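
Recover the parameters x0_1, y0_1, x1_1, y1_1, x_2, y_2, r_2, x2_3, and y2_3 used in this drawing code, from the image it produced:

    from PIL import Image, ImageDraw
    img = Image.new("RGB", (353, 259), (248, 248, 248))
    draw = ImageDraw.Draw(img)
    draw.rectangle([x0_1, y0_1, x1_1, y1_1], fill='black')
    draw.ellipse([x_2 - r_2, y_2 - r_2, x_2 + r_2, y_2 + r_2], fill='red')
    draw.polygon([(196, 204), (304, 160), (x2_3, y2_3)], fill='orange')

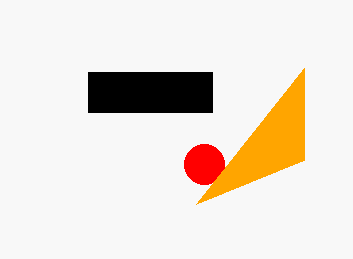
x0_1 = 88
y0_1 = 72
x1_1 = 212
y1_1 = 112
x_2 = 204
y_2 = 164
r_2 = 20
x2_3 = 304
y2_3 = 68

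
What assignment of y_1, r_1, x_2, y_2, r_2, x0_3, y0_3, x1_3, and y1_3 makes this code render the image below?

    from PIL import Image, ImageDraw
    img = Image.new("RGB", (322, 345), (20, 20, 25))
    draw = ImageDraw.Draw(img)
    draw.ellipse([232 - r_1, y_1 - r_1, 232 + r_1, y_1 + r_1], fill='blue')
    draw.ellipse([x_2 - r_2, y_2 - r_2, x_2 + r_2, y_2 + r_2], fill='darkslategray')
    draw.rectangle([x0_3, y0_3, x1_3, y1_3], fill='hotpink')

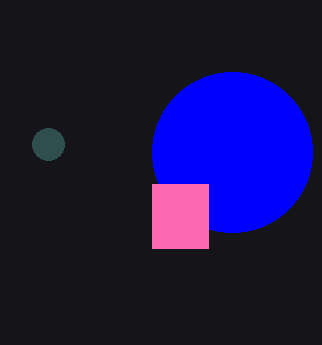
y_1 = 152
r_1 = 80
x_2 = 48
y_2 = 144
r_2 = 16
x0_3 = 152
y0_3 = 184
x1_3 = 208
y1_3 = 248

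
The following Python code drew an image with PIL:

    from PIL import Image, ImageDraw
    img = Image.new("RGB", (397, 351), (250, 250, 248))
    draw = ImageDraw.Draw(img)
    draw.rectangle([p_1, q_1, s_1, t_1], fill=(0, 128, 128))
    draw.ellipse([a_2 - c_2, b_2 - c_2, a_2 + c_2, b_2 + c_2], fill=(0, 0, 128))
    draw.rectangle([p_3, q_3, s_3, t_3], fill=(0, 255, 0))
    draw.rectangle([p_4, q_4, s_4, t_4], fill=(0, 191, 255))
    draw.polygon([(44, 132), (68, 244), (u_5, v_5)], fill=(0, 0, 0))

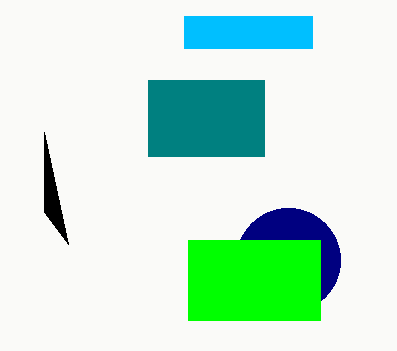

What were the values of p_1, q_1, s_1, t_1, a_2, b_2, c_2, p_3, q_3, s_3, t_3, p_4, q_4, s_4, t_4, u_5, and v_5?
p_1 = 148; q_1 = 80; s_1 = 264; t_1 = 156; a_2 = 288; b_2 = 260; c_2 = 52; p_3 = 188; q_3 = 240; s_3 = 320; t_3 = 320; p_4 = 184; q_4 = 16; s_4 = 312; t_4 = 48; u_5 = 44; v_5 = 212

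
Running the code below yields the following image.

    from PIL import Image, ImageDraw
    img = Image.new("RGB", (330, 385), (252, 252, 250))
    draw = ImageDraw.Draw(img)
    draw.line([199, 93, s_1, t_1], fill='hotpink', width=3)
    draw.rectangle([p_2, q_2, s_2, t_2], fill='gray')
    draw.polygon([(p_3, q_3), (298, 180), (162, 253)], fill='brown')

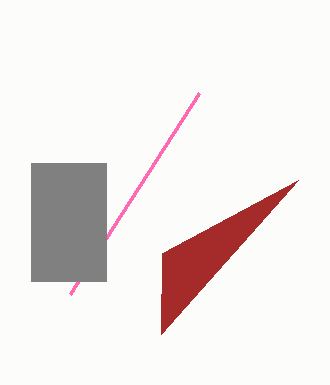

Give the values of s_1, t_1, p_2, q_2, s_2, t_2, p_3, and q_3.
s_1 = 70; t_1 = 294; p_2 = 31; q_2 = 163; s_2 = 106; t_2 = 281; p_3 = 161; q_3 = 334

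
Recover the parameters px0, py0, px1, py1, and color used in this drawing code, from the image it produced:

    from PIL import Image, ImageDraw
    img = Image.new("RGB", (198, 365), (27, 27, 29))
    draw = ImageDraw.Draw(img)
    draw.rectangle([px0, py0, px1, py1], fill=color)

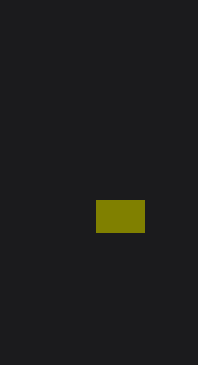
px0 = 96, py0 = 200, px1 = 144, py1 = 232, color = 'olive'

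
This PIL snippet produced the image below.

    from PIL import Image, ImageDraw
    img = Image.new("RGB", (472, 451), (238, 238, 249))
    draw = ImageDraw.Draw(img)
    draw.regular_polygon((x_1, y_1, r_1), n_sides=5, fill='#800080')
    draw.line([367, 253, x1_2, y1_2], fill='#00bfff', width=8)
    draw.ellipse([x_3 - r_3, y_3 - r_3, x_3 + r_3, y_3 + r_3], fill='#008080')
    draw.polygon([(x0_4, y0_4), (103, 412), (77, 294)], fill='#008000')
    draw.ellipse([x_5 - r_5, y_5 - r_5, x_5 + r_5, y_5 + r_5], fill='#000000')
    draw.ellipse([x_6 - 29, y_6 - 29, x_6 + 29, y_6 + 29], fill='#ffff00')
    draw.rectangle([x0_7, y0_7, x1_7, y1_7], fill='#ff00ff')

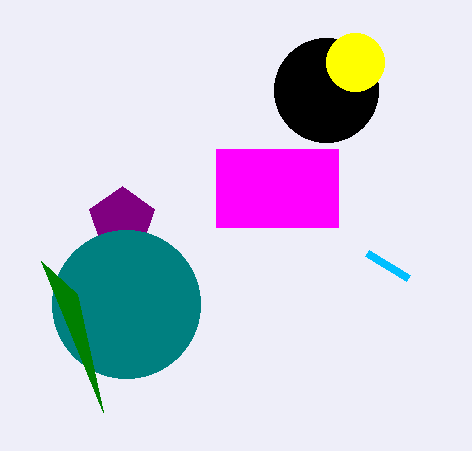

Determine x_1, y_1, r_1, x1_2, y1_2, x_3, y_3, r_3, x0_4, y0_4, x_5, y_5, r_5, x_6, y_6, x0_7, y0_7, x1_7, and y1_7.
x_1 = 122; y_1 = 220; r_1 = 34; x1_2 = 408; y1_2 = 278; x_3 = 126; y_3 = 304; r_3 = 74; x0_4 = 41; y0_4 = 261; x_5 = 326; y_5 = 90; r_5 = 52; x_6 = 355; y_6 = 62; x0_7 = 216; y0_7 = 149; x1_7 = 338; y1_7 = 227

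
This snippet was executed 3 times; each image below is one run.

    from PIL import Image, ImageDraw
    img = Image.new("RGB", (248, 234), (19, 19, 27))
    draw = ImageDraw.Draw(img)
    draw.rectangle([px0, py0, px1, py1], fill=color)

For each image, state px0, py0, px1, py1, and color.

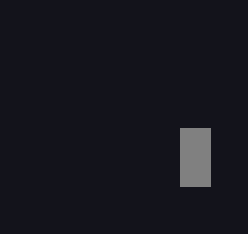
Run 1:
px0 = 180
py0 = 128
px1 = 210
py1 = 186
color = 'gray'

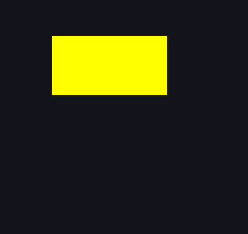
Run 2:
px0 = 52; py0 = 36; px1 = 166; py1 = 94; color = 'yellow'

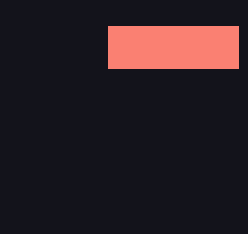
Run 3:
px0 = 108; py0 = 26; px1 = 238; py1 = 68; color = 'salmon'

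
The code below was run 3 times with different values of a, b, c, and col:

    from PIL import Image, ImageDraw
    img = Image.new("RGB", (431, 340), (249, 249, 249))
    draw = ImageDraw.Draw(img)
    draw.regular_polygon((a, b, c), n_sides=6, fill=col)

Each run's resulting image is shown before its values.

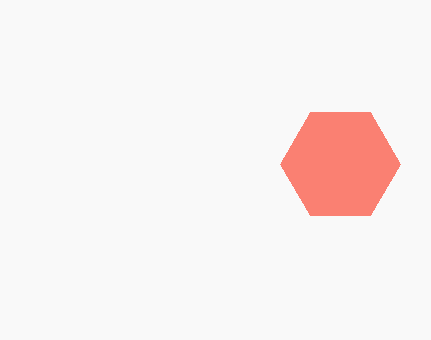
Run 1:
a = 340; b = 164; c = 60; col = 'salmon'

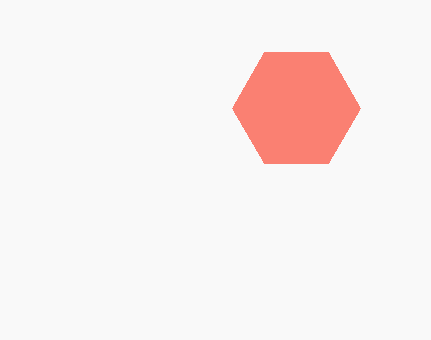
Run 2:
a = 296, b = 108, c = 64, col = 'salmon'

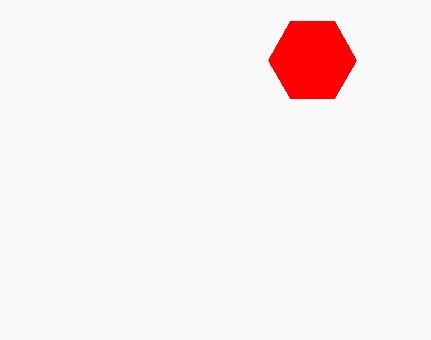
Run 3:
a = 312, b = 60, c = 44, col = 'red'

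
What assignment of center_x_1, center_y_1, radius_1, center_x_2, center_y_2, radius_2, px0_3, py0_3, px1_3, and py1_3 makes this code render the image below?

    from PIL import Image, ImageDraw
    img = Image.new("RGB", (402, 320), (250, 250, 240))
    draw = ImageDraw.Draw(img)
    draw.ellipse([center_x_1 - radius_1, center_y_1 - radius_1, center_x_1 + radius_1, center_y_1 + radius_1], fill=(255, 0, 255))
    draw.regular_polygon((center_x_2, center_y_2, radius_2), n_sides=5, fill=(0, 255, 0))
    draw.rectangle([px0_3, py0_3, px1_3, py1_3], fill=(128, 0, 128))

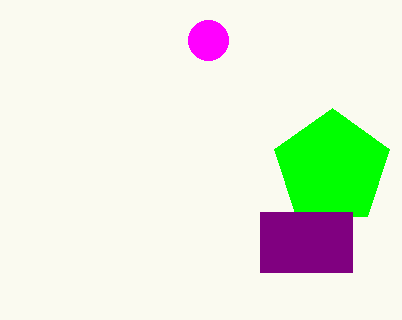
center_x_1 = 208; center_y_1 = 40; radius_1 = 20; center_x_2 = 332; center_y_2 = 168; radius_2 = 60; px0_3 = 260; py0_3 = 212; px1_3 = 352; py1_3 = 272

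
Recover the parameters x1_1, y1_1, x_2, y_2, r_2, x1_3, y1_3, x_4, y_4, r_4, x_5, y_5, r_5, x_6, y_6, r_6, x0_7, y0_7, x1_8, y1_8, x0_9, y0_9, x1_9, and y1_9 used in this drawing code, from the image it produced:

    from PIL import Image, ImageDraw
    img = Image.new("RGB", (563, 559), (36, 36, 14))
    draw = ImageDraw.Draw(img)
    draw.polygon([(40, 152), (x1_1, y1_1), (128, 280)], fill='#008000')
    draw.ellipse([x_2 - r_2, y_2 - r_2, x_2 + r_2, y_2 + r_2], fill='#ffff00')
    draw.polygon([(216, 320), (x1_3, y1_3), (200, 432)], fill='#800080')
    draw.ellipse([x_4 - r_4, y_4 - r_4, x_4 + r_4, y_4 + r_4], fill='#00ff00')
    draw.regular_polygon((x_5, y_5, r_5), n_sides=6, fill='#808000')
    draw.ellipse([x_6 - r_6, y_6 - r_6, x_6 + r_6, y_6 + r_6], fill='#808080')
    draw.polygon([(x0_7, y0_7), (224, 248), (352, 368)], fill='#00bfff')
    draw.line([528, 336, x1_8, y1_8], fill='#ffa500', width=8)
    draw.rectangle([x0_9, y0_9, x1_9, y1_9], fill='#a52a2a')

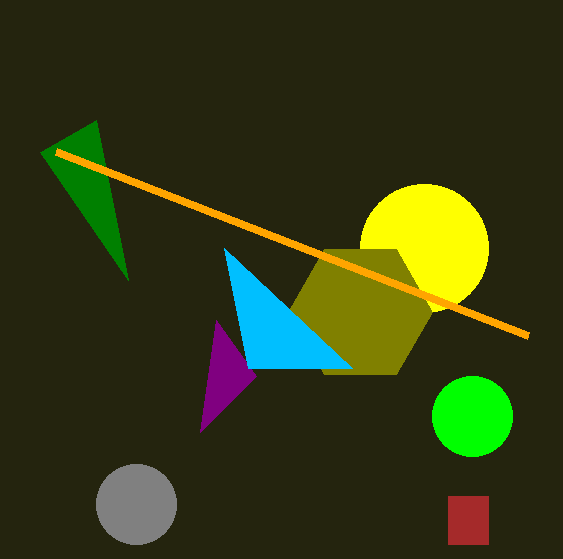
x1_1 = 96; y1_1 = 120; x_2 = 424; y_2 = 248; r_2 = 64; x1_3 = 256; y1_3 = 376; x_4 = 472; y_4 = 416; r_4 = 40; x_5 = 360; y_5 = 312; r_5 = 72; x_6 = 136; y_6 = 504; r_6 = 40; x0_7 = 248; y0_7 = 368; x1_8 = 56; y1_8 = 152; x0_9 = 448; y0_9 = 496; x1_9 = 488; y1_9 = 544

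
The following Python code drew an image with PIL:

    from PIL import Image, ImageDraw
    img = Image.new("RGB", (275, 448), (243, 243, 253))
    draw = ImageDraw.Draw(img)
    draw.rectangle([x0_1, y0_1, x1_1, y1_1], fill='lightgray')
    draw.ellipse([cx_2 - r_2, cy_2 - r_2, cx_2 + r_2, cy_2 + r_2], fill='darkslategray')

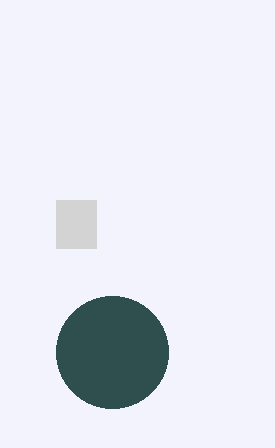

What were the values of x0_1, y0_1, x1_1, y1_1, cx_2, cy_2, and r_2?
x0_1 = 56
y0_1 = 200
x1_1 = 96
y1_1 = 248
cx_2 = 112
cy_2 = 352
r_2 = 56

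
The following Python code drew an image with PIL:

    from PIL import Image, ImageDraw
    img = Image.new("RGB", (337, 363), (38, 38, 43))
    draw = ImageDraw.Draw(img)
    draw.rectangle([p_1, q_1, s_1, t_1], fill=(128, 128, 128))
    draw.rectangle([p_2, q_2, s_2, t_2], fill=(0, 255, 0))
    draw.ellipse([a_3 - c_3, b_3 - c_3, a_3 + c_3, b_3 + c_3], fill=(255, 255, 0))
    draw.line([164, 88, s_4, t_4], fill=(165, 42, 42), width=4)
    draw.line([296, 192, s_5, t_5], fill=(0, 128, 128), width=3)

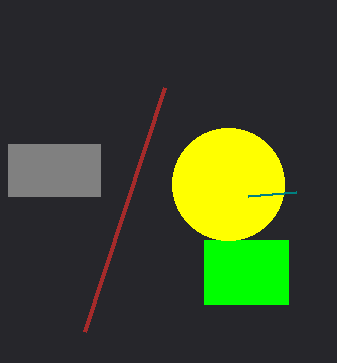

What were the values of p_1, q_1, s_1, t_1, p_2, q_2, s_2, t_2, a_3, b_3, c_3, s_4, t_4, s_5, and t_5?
p_1 = 8
q_1 = 144
s_1 = 100
t_1 = 196
p_2 = 204
q_2 = 240
s_2 = 288
t_2 = 304
a_3 = 228
b_3 = 184
c_3 = 56
s_4 = 84
t_4 = 332
s_5 = 248
t_5 = 196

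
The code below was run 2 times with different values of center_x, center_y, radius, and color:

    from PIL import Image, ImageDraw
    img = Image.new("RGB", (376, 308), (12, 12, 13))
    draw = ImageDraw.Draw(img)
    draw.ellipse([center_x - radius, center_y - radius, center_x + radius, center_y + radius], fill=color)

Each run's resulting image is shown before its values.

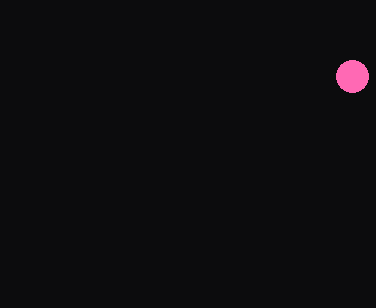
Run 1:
center_x = 352, center_y = 76, radius = 16, color = 'hotpink'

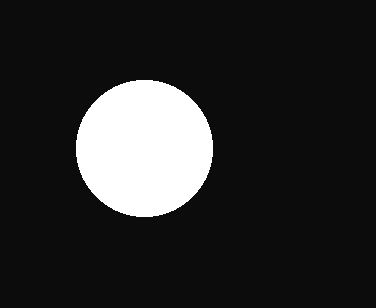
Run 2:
center_x = 144; center_y = 148; radius = 68; color = 'white'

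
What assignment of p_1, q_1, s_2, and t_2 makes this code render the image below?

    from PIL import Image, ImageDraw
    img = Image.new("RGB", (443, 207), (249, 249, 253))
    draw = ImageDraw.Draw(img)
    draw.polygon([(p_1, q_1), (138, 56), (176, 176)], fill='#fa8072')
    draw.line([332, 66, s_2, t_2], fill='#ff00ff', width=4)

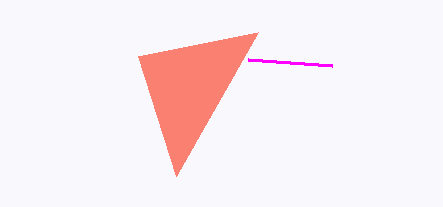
p_1 = 258, q_1 = 32, s_2 = 248, t_2 = 60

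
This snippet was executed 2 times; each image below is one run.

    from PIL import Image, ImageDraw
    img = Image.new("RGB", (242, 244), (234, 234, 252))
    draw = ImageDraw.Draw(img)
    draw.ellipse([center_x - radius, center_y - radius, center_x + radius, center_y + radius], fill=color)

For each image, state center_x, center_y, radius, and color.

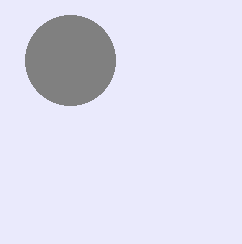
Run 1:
center_x = 70, center_y = 60, radius = 45, color = 'gray'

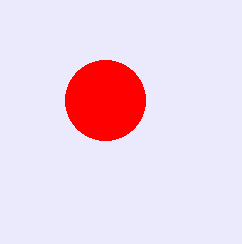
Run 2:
center_x = 105
center_y = 100
radius = 40
color = 'red'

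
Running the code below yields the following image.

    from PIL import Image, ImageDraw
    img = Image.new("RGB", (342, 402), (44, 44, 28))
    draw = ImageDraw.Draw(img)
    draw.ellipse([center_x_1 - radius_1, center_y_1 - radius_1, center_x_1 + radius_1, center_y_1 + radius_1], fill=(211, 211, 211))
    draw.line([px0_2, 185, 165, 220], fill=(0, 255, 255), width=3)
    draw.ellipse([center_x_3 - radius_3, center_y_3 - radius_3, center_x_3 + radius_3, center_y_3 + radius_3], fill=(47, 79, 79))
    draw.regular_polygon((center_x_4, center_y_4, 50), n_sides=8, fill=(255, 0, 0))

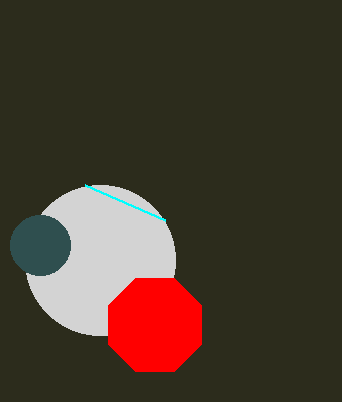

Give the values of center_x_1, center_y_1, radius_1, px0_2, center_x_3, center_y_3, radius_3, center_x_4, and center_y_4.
center_x_1 = 100, center_y_1 = 260, radius_1 = 75, px0_2 = 85, center_x_3 = 40, center_y_3 = 245, radius_3 = 30, center_x_4 = 155, center_y_4 = 325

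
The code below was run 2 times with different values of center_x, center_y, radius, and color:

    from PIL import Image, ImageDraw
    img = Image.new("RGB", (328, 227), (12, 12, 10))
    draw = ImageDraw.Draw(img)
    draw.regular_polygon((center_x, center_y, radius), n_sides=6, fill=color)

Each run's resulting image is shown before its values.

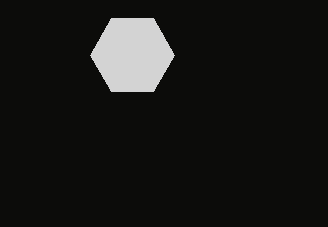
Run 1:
center_x = 132; center_y = 55; radius = 42; color = 'lightgray'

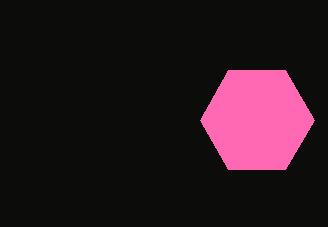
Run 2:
center_x = 257
center_y = 120
radius = 57
color = 'hotpink'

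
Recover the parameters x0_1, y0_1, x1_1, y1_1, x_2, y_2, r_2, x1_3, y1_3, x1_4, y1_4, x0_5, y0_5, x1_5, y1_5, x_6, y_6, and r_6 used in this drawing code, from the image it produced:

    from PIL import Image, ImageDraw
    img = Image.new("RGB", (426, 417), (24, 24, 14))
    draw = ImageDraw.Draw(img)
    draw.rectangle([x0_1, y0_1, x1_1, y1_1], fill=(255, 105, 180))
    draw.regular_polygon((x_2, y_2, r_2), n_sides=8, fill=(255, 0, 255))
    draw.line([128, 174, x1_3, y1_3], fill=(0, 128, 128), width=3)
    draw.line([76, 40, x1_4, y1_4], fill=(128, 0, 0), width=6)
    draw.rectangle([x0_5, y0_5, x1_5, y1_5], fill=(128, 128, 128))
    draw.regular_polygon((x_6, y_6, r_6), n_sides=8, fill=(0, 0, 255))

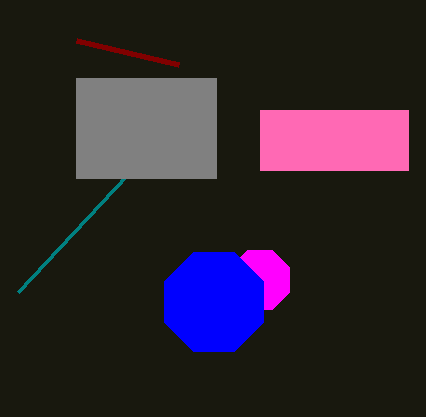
x0_1 = 260
y0_1 = 110
x1_1 = 408
y1_1 = 170
x_2 = 260
y_2 = 280
r_2 = 32
x1_3 = 18
y1_3 = 292
x1_4 = 178
y1_4 = 64
x0_5 = 76
y0_5 = 78
x1_5 = 216
y1_5 = 178
x_6 = 214
y_6 = 302
r_6 = 54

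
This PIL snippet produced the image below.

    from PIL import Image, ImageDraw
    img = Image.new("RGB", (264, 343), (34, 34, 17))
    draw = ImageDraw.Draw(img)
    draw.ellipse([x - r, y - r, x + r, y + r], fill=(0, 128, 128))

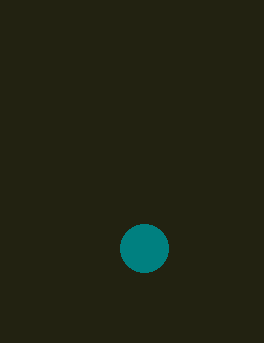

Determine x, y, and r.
x = 144
y = 248
r = 24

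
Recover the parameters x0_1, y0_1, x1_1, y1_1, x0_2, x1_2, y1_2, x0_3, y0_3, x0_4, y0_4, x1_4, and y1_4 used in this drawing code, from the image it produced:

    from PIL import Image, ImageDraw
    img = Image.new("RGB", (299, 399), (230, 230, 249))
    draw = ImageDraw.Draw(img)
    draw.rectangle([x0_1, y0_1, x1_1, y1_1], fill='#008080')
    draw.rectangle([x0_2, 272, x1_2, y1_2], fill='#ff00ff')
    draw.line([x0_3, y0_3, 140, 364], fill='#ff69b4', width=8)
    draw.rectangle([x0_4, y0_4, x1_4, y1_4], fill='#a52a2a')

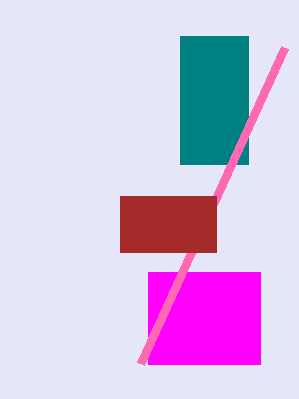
x0_1 = 180, y0_1 = 36, x1_1 = 248, y1_1 = 164, x0_2 = 148, x1_2 = 260, y1_2 = 364, x0_3 = 284, y0_3 = 48, x0_4 = 120, y0_4 = 196, x1_4 = 216, y1_4 = 252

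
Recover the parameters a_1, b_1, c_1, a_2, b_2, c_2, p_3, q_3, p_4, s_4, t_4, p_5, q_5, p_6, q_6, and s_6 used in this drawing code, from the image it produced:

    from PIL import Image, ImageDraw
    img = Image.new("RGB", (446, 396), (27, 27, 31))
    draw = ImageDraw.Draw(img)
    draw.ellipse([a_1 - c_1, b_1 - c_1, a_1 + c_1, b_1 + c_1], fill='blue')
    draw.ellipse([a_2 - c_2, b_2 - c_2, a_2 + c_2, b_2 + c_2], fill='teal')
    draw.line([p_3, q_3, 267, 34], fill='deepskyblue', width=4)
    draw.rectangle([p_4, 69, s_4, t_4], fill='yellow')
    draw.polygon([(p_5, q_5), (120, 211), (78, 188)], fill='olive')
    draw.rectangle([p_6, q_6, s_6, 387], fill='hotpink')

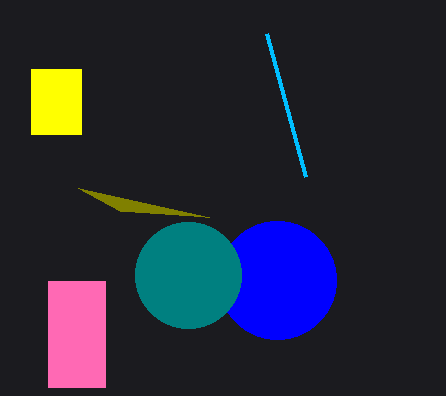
a_1 = 277, b_1 = 280, c_1 = 59, a_2 = 188, b_2 = 275, c_2 = 53, p_3 = 306, q_3 = 177, p_4 = 31, s_4 = 81, t_4 = 134, p_5 = 209, q_5 = 217, p_6 = 48, q_6 = 281, s_6 = 105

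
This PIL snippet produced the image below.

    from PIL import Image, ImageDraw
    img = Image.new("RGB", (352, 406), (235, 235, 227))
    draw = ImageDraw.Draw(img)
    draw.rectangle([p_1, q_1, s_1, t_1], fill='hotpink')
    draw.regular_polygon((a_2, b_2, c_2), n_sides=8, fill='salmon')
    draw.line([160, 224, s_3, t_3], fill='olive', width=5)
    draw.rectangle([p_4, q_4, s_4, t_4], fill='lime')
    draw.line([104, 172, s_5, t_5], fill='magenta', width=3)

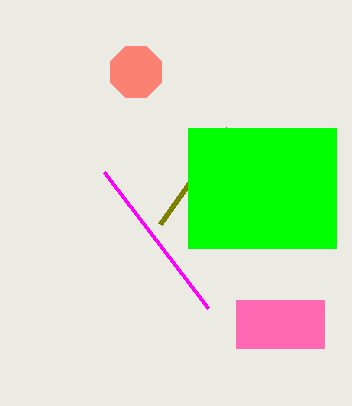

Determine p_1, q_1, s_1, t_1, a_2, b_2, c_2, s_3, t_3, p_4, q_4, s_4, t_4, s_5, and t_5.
p_1 = 236, q_1 = 300, s_1 = 324, t_1 = 348, a_2 = 136, b_2 = 72, c_2 = 28, s_3 = 228, t_3 = 128, p_4 = 188, q_4 = 128, s_4 = 336, t_4 = 248, s_5 = 208, t_5 = 308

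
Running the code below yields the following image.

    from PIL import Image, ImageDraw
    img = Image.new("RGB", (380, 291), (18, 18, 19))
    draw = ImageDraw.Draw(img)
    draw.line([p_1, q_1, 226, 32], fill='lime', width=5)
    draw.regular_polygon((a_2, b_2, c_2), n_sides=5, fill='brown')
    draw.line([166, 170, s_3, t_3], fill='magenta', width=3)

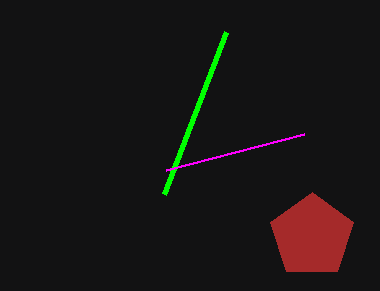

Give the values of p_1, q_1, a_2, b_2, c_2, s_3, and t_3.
p_1 = 164, q_1 = 194, a_2 = 312, b_2 = 236, c_2 = 44, s_3 = 304, t_3 = 134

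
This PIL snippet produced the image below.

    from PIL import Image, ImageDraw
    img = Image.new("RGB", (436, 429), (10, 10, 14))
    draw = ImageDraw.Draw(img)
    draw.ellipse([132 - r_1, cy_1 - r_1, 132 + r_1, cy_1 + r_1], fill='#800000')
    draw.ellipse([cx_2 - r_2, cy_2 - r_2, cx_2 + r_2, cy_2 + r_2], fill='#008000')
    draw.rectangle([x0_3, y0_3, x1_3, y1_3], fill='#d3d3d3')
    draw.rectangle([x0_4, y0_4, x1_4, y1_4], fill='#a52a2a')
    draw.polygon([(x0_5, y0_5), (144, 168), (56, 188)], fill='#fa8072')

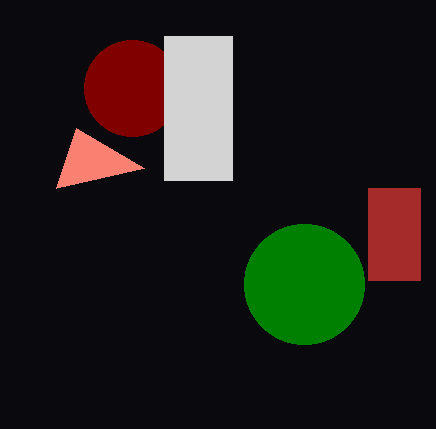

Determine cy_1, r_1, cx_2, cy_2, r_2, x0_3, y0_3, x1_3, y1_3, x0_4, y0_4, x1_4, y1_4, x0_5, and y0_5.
cy_1 = 88; r_1 = 48; cx_2 = 304; cy_2 = 284; r_2 = 60; x0_3 = 164; y0_3 = 36; x1_3 = 232; y1_3 = 180; x0_4 = 368; y0_4 = 188; x1_4 = 420; y1_4 = 280; x0_5 = 76; y0_5 = 128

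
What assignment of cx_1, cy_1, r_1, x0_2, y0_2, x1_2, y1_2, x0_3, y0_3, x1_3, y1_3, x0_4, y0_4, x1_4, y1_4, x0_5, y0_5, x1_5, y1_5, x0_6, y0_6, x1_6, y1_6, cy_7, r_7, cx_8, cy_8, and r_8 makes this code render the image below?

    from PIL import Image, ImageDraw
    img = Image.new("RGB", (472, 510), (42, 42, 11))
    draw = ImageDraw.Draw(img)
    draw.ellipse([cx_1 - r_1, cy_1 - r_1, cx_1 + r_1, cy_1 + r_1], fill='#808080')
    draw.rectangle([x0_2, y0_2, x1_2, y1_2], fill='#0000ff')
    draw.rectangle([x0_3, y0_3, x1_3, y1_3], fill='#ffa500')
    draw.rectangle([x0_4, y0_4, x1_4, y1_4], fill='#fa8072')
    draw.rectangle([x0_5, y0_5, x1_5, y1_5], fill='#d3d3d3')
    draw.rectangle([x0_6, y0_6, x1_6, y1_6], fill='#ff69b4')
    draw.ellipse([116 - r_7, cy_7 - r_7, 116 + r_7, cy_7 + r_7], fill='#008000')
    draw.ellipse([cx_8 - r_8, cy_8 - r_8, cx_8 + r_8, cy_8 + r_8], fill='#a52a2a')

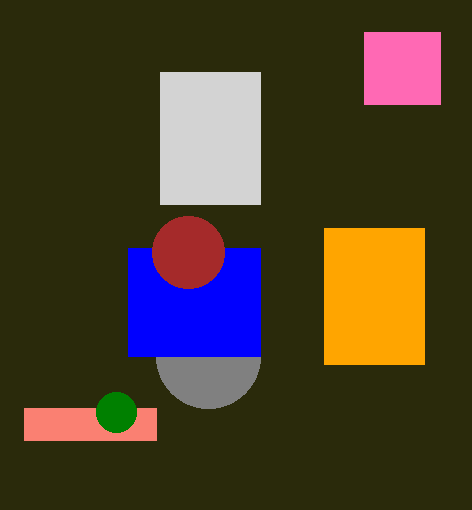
cx_1 = 208
cy_1 = 356
r_1 = 52
x0_2 = 128
y0_2 = 248
x1_2 = 260
y1_2 = 356
x0_3 = 324
y0_3 = 228
x1_3 = 424
y1_3 = 364
x0_4 = 24
y0_4 = 408
x1_4 = 156
y1_4 = 440
x0_5 = 160
y0_5 = 72
x1_5 = 260
y1_5 = 204
x0_6 = 364
y0_6 = 32
x1_6 = 440
y1_6 = 104
cy_7 = 412
r_7 = 20
cx_8 = 188
cy_8 = 252
r_8 = 36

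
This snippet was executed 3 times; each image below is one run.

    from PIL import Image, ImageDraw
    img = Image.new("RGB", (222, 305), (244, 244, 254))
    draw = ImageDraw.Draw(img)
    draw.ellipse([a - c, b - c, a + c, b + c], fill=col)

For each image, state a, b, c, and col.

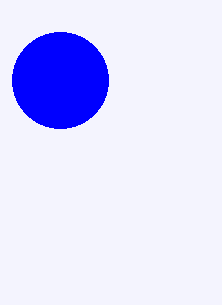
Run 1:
a = 60
b = 80
c = 48
col = 'blue'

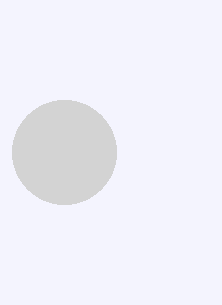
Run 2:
a = 64; b = 152; c = 52; col = 'lightgray'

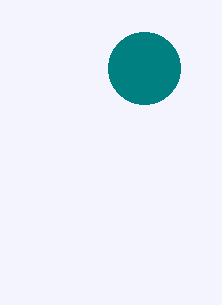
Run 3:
a = 144
b = 68
c = 36
col = 'teal'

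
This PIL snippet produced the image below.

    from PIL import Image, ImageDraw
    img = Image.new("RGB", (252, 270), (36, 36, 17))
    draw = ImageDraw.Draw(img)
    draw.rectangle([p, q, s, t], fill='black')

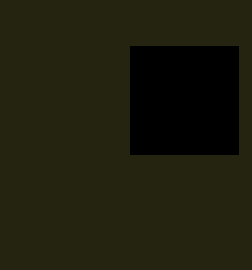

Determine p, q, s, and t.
p = 130
q = 46
s = 238
t = 154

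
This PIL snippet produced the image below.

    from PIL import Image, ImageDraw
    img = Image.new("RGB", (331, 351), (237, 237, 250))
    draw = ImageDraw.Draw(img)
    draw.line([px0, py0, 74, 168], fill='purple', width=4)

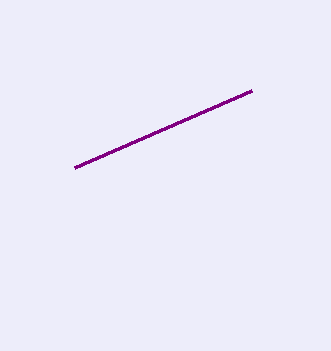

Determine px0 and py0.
px0 = 251, py0 = 91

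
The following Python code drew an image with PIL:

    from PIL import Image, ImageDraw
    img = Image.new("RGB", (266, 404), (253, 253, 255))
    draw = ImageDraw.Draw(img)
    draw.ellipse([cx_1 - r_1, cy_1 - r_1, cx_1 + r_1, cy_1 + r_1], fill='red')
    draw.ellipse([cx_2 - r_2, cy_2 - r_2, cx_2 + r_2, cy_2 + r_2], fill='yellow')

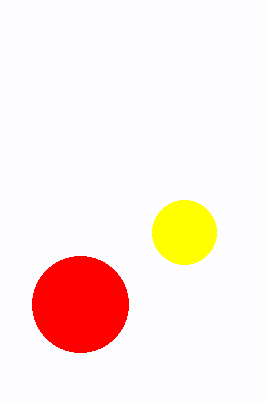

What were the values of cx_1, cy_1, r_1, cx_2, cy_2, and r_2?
cx_1 = 80; cy_1 = 304; r_1 = 48; cx_2 = 184; cy_2 = 232; r_2 = 32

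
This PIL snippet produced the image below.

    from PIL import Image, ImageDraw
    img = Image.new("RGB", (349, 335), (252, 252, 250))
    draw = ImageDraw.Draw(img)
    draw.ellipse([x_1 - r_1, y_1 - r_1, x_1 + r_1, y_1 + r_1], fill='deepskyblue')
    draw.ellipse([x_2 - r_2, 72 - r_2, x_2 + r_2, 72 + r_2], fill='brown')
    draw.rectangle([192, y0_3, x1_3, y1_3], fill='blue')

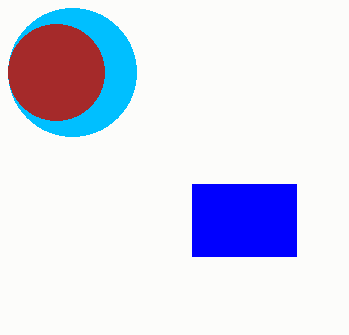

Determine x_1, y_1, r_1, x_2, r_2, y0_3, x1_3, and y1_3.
x_1 = 72, y_1 = 72, r_1 = 64, x_2 = 56, r_2 = 48, y0_3 = 184, x1_3 = 296, y1_3 = 256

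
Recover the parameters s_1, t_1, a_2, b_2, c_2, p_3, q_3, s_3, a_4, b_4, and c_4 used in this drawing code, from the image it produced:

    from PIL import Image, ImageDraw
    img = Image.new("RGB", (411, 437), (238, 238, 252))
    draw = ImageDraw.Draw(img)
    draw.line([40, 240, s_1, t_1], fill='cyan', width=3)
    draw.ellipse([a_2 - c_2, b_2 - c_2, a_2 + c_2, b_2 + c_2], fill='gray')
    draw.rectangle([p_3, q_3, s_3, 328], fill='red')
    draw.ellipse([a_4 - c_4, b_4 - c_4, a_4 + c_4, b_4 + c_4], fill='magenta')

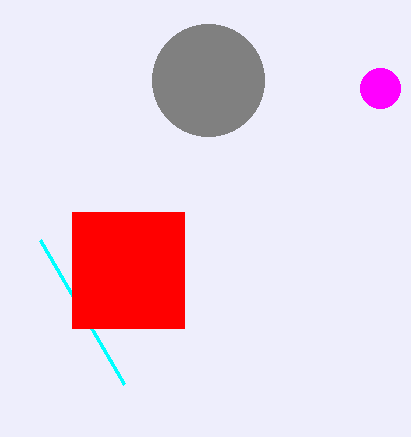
s_1 = 124, t_1 = 384, a_2 = 208, b_2 = 80, c_2 = 56, p_3 = 72, q_3 = 212, s_3 = 184, a_4 = 380, b_4 = 88, c_4 = 20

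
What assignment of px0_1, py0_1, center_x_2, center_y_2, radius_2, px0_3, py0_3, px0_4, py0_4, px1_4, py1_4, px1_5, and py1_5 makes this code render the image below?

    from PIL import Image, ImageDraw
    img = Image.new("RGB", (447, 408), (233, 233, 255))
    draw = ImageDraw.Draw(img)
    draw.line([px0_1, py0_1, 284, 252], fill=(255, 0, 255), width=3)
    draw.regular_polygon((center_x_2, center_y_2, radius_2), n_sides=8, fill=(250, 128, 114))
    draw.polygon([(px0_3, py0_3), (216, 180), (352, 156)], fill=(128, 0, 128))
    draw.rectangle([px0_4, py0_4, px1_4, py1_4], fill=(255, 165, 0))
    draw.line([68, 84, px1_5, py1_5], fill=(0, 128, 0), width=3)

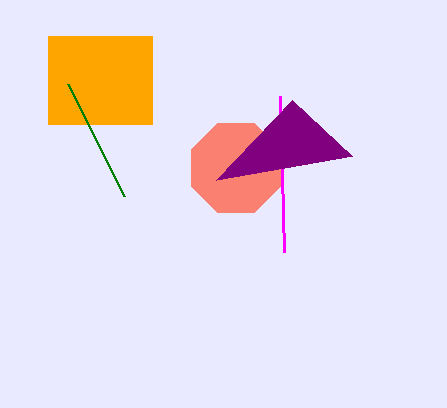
px0_1 = 280, py0_1 = 96, center_x_2 = 236, center_y_2 = 168, radius_2 = 48, px0_3 = 292, py0_3 = 100, px0_4 = 48, py0_4 = 36, px1_4 = 152, py1_4 = 124, px1_5 = 124, py1_5 = 196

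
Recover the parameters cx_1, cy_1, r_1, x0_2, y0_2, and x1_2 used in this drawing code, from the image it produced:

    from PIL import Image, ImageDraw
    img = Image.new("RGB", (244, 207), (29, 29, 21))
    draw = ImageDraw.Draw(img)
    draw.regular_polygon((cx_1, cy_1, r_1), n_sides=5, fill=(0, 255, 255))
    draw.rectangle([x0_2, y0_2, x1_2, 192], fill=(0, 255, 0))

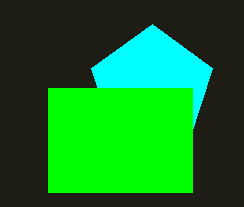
cx_1 = 152; cy_1 = 88; r_1 = 64; x0_2 = 48; y0_2 = 88; x1_2 = 192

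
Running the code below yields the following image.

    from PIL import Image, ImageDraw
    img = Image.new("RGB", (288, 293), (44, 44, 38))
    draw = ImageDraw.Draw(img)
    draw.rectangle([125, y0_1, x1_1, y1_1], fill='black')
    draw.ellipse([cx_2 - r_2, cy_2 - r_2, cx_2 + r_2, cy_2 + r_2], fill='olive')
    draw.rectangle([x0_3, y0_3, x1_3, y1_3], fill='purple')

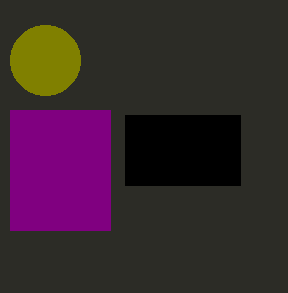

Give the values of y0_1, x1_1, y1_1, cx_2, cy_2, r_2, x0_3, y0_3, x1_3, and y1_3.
y0_1 = 115, x1_1 = 240, y1_1 = 185, cx_2 = 45, cy_2 = 60, r_2 = 35, x0_3 = 10, y0_3 = 110, x1_3 = 110, y1_3 = 230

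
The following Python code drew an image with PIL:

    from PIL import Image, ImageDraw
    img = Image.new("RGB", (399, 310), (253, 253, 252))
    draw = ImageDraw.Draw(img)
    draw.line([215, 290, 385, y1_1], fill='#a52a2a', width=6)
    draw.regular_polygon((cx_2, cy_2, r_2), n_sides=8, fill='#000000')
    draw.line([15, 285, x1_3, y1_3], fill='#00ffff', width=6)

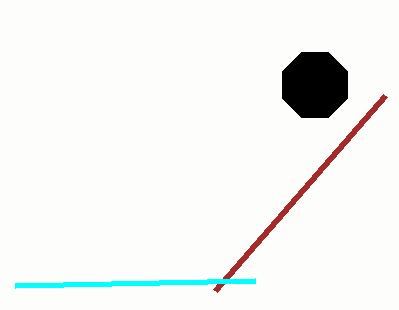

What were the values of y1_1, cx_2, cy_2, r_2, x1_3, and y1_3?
y1_1 = 95
cx_2 = 315
cy_2 = 85
r_2 = 35
x1_3 = 255
y1_3 = 280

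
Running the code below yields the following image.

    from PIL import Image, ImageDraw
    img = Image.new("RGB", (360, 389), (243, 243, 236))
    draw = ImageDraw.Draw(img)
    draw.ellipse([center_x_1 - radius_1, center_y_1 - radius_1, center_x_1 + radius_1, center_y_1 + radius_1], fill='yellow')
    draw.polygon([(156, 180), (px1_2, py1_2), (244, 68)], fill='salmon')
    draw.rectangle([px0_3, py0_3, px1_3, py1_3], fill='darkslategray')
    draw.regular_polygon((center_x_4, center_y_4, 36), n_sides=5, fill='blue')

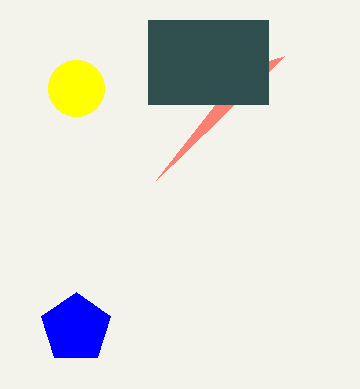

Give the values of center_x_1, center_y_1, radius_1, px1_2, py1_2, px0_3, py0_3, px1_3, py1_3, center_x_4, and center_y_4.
center_x_1 = 76; center_y_1 = 88; radius_1 = 28; px1_2 = 284; py1_2 = 56; px0_3 = 148; py0_3 = 20; px1_3 = 268; py1_3 = 104; center_x_4 = 76; center_y_4 = 328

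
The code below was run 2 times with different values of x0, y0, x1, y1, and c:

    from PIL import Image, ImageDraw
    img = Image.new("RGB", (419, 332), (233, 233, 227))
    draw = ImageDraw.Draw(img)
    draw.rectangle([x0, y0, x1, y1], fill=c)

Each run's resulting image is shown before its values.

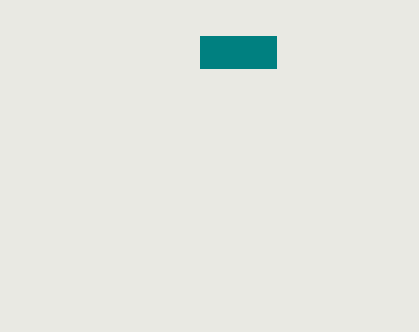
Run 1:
x0 = 200
y0 = 36
x1 = 276
y1 = 68
c = 'teal'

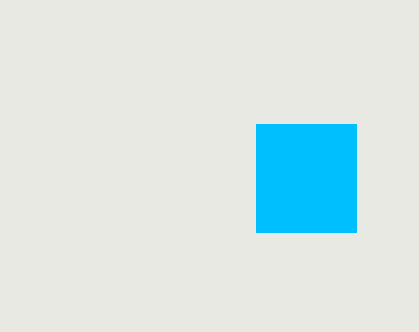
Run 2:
x0 = 256, y0 = 124, x1 = 356, y1 = 232, c = 'deepskyblue'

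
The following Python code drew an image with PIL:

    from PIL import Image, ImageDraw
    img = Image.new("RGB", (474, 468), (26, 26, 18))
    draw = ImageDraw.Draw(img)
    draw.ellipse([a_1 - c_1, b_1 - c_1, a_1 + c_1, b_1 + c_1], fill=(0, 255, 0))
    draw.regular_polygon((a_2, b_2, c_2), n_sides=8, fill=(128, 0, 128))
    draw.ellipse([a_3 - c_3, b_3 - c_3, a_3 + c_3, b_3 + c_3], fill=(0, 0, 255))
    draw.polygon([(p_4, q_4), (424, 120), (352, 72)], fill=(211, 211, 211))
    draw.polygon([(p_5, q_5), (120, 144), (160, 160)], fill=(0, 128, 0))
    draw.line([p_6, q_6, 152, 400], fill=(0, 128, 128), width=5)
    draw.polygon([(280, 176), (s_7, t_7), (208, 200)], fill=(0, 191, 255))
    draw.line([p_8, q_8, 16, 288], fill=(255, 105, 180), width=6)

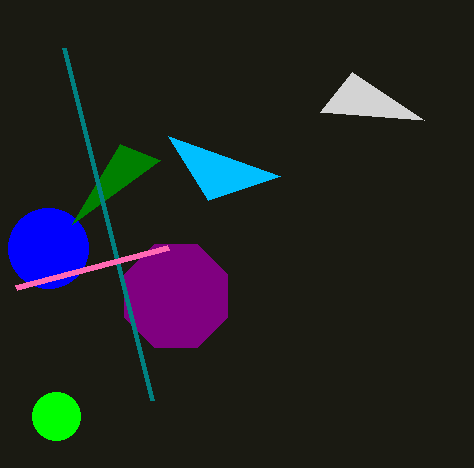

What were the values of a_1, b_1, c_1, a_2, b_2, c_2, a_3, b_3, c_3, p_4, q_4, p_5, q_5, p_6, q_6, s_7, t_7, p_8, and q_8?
a_1 = 56
b_1 = 416
c_1 = 24
a_2 = 176
b_2 = 296
c_2 = 56
a_3 = 48
b_3 = 248
c_3 = 40
p_4 = 320
q_4 = 112
p_5 = 72
q_5 = 224
p_6 = 64
q_6 = 48
s_7 = 168
t_7 = 136
p_8 = 168
q_8 = 248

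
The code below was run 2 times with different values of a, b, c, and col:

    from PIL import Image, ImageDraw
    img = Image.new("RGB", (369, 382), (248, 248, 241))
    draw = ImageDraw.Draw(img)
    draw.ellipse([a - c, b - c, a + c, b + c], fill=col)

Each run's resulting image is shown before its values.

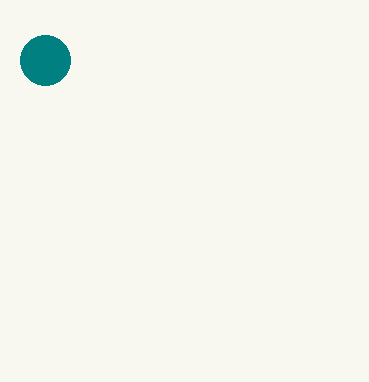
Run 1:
a = 45, b = 60, c = 25, col = 'teal'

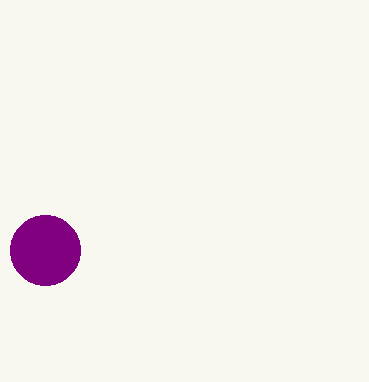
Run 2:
a = 45, b = 250, c = 35, col = 'purple'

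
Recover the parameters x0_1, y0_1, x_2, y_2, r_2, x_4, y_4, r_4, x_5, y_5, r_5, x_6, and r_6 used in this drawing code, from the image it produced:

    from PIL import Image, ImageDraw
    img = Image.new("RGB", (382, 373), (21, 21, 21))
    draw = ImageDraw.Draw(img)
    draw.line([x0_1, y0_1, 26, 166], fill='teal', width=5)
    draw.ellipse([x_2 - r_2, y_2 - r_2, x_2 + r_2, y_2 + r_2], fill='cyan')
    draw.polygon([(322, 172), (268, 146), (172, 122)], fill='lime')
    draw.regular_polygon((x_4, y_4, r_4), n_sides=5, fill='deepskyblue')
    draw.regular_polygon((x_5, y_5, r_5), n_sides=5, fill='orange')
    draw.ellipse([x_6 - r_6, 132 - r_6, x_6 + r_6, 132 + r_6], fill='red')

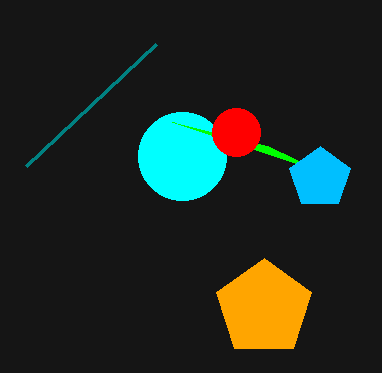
x0_1 = 156, y0_1 = 44, x_2 = 182, y_2 = 156, r_2 = 44, x_4 = 320, y_4 = 178, r_4 = 32, x_5 = 264, y_5 = 308, r_5 = 50, x_6 = 236, r_6 = 24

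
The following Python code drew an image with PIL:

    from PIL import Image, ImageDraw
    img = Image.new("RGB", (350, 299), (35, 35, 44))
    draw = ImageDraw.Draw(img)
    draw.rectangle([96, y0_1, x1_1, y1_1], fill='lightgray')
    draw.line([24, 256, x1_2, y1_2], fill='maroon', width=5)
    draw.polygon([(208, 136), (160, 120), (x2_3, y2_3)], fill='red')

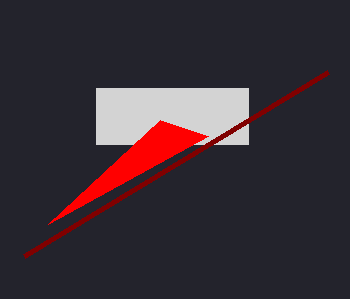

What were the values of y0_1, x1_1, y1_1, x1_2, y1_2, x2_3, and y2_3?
y0_1 = 88, x1_1 = 248, y1_1 = 144, x1_2 = 328, y1_2 = 72, x2_3 = 48, y2_3 = 224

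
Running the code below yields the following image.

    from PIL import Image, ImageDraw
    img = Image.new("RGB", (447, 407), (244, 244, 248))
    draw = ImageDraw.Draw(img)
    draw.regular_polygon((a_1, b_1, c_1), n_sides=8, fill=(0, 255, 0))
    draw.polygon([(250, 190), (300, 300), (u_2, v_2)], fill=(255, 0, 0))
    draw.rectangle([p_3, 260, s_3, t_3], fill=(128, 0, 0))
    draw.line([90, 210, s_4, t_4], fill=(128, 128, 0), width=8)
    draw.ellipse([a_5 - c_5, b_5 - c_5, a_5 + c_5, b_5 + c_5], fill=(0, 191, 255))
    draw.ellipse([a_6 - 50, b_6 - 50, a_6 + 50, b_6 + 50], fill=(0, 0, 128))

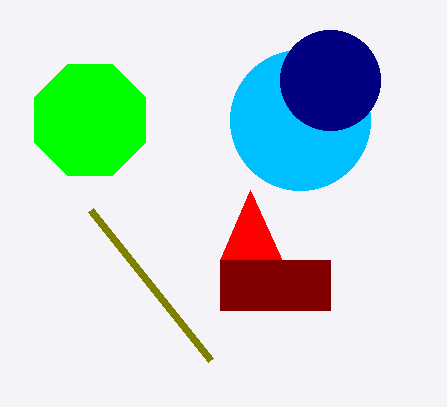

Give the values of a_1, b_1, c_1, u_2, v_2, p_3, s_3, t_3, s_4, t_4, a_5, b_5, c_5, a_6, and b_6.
a_1 = 90
b_1 = 120
c_1 = 60
u_2 = 220
v_2 = 260
p_3 = 220
s_3 = 330
t_3 = 310
s_4 = 210
t_4 = 360
a_5 = 300
b_5 = 120
c_5 = 70
a_6 = 330
b_6 = 80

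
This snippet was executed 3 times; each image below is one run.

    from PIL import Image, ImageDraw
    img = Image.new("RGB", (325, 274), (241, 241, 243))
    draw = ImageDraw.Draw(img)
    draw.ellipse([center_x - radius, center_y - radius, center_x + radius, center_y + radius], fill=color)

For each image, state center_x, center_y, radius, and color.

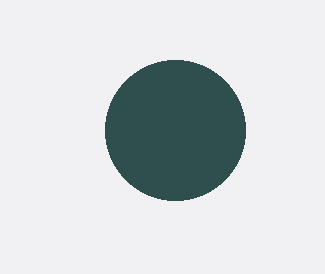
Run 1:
center_x = 175, center_y = 130, radius = 70, color = 'darkslategray'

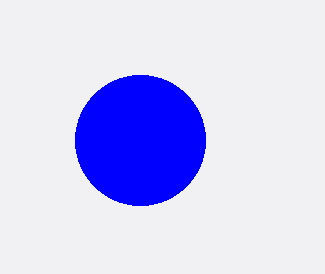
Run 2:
center_x = 140, center_y = 140, radius = 65, color = 'blue'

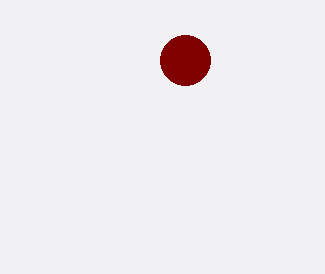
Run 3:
center_x = 185, center_y = 60, radius = 25, color = 'maroon'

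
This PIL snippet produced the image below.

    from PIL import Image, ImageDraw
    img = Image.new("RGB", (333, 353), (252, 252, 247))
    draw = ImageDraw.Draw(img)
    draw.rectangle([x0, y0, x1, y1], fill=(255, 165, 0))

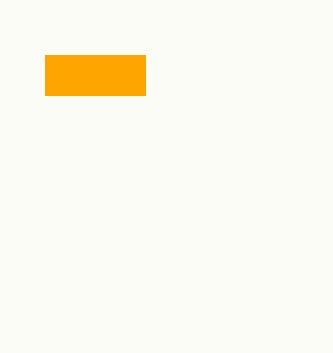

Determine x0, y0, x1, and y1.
x0 = 45, y0 = 55, x1 = 145, y1 = 95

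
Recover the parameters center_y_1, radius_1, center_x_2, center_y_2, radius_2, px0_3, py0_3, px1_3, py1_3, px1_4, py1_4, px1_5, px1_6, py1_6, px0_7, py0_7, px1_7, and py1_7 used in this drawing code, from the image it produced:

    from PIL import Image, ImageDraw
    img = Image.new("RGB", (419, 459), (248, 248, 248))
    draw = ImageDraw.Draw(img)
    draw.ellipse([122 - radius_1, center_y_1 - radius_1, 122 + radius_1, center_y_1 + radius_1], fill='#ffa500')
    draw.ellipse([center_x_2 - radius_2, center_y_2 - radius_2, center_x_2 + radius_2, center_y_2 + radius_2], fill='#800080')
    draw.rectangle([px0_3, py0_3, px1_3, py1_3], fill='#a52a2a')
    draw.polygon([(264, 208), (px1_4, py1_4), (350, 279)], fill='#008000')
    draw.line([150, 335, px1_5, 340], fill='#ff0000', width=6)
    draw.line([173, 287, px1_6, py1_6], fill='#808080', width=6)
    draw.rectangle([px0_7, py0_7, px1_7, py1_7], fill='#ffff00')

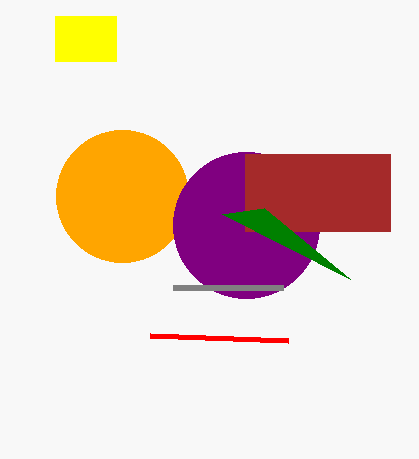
center_y_1 = 196, radius_1 = 66, center_x_2 = 246, center_y_2 = 225, radius_2 = 73, px0_3 = 245, py0_3 = 154, px1_3 = 390, py1_3 = 231, px1_4 = 222, py1_4 = 214, px1_5 = 288, px1_6 = 283, py1_6 = 287, px0_7 = 55, py0_7 = 16, px1_7 = 116, py1_7 = 61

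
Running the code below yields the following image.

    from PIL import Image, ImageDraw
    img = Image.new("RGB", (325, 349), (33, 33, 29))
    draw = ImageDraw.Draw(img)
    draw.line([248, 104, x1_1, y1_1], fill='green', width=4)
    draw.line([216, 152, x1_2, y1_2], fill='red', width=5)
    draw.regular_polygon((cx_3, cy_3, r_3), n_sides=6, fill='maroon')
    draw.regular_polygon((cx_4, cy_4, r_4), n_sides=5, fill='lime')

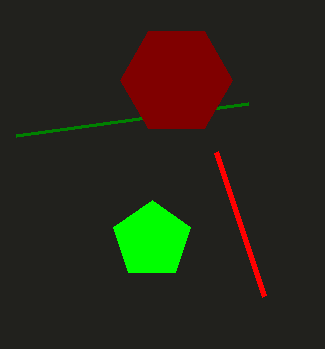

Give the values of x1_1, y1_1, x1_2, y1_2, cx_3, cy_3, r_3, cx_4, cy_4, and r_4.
x1_1 = 16
y1_1 = 136
x1_2 = 264
y1_2 = 296
cx_3 = 176
cy_3 = 80
r_3 = 56
cx_4 = 152
cy_4 = 240
r_4 = 40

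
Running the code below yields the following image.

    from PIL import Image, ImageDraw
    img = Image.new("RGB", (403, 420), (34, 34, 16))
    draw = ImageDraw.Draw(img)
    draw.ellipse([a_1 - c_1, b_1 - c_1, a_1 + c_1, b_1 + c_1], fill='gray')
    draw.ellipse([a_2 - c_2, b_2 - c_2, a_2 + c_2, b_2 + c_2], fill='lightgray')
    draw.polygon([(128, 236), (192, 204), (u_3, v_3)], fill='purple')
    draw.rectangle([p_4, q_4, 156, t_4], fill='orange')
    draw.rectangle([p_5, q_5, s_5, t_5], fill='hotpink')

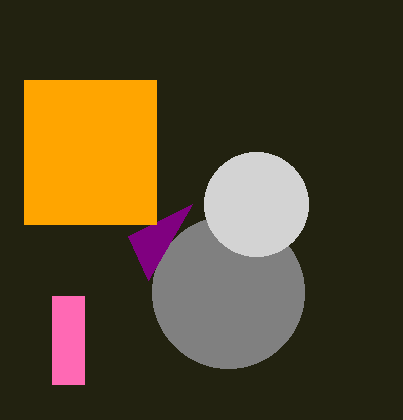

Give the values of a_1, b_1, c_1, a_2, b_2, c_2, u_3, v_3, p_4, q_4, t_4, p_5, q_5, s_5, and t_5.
a_1 = 228
b_1 = 292
c_1 = 76
a_2 = 256
b_2 = 204
c_2 = 52
u_3 = 148
v_3 = 280
p_4 = 24
q_4 = 80
t_4 = 224
p_5 = 52
q_5 = 296
s_5 = 84
t_5 = 384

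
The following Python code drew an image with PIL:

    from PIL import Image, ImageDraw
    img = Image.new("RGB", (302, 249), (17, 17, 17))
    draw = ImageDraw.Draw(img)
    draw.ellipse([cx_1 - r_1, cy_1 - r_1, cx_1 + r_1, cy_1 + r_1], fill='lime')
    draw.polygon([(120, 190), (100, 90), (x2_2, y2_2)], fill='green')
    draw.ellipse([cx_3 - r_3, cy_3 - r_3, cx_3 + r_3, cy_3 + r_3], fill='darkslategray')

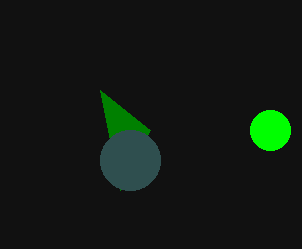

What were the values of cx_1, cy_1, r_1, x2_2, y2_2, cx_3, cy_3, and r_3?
cx_1 = 270, cy_1 = 130, r_1 = 20, x2_2 = 150, y2_2 = 130, cx_3 = 130, cy_3 = 160, r_3 = 30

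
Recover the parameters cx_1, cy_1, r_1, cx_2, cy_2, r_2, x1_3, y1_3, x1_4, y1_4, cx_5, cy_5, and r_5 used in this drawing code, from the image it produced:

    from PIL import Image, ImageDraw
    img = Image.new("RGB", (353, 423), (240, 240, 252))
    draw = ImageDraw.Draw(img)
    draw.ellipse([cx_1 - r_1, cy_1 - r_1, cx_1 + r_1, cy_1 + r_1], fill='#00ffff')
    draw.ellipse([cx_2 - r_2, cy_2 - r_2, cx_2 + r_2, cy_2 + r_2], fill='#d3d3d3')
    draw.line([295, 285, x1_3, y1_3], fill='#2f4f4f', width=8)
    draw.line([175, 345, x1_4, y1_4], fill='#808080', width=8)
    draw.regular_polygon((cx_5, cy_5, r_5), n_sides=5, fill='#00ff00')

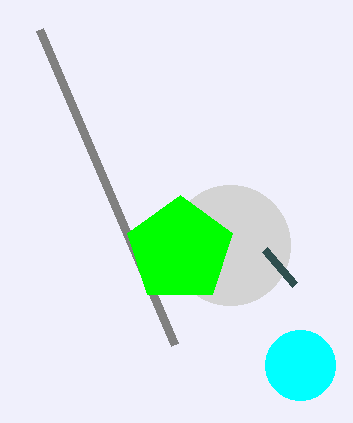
cx_1 = 300, cy_1 = 365, r_1 = 35, cx_2 = 230, cy_2 = 245, r_2 = 60, x1_3 = 265, y1_3 = 250, x1_4 = 40, y1_4 = 30, cx_5 = 180, cy_5 = 250, r_5 = 55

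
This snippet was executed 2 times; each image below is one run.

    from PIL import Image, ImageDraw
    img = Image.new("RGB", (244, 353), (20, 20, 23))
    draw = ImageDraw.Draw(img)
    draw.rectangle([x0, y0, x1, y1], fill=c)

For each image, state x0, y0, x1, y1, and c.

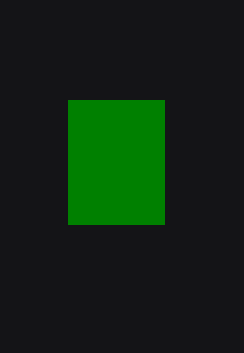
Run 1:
x0 = 68; y0 = 100; x1 = 164; y1 = 224; c = 'green'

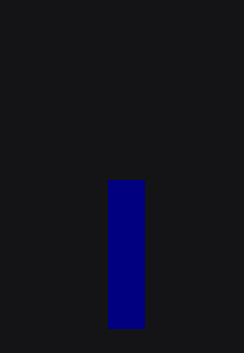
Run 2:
x0 = 108; y0 = 180; x1 = 144; y1 = 328; c = 'navy'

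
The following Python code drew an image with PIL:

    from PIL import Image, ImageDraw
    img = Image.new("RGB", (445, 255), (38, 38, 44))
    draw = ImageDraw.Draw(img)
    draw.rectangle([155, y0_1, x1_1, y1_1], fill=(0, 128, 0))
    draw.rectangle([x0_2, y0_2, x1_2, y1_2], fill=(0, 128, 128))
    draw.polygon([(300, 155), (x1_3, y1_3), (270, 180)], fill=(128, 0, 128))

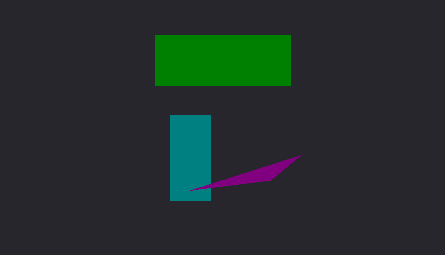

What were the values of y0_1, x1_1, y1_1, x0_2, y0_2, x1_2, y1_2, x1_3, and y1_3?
y0_1 = 35, x1_1 = 290, y1_1 = 85, x0_2 = 170, y0_2 = 115, x1_2 = 210, y1_2 = 200, x1_3 = 190, y1_3 = 190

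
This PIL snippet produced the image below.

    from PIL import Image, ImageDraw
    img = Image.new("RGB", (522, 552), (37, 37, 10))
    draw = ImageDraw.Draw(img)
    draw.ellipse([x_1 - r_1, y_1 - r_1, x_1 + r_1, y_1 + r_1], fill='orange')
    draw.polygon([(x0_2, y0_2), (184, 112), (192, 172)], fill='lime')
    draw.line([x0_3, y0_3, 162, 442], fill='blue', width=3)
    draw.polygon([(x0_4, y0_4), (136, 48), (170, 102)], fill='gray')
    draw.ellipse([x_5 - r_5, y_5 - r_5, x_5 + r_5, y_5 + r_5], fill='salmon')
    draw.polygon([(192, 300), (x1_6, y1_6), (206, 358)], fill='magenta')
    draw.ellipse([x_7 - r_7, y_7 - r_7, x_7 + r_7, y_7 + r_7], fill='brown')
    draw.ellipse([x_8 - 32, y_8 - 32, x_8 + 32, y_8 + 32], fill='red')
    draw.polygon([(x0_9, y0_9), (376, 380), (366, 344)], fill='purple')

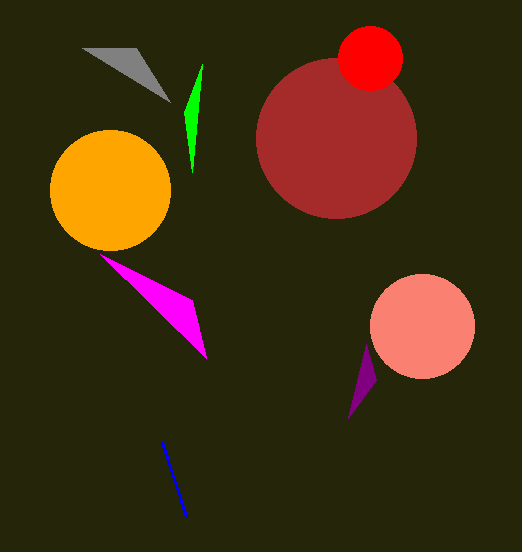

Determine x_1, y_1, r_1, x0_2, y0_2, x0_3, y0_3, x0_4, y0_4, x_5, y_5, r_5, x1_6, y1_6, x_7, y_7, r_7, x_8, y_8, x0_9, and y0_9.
x_1 = 110; y_1 = 190; r_1 = 60; x0_2 = 202; y0_2 = 64; x0_3 = 186; y0_3 = 516; x0_4 = 82; y0_4 = 48; x_5 = 422; y_5 = 326; r_5 = 52; x1_6 = 100; y1_6 = 254; x_7 = 336; y_7 = 138; r_7 = 80; x_8 = 370; y_8 = 58; x0_9 = 348; y0_9 = 418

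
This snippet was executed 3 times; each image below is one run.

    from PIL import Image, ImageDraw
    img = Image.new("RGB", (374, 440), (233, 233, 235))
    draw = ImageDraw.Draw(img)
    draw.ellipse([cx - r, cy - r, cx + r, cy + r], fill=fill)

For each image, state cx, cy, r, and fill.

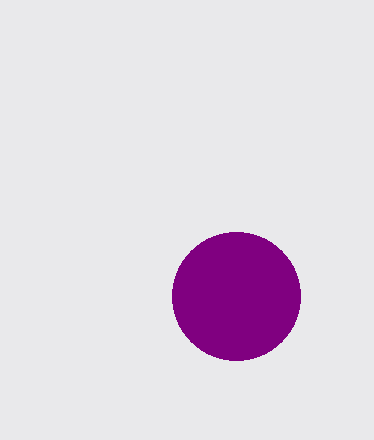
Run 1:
cx = 236, cy = 296, r = 64, fill = 'purple'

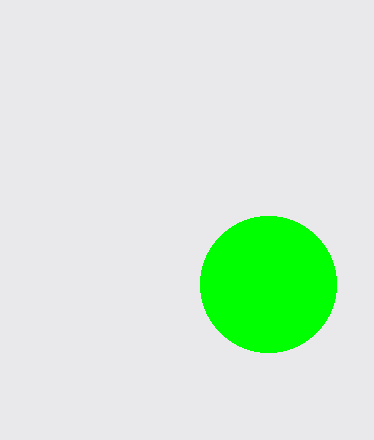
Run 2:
cx = 268
cy = 284
r = 68
fill = 'lime'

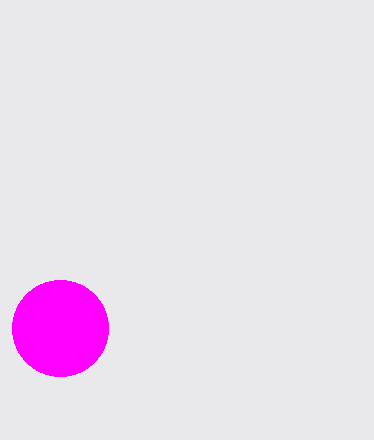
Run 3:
cx = 60; cy = 328; r = 48; fill = 'magenta'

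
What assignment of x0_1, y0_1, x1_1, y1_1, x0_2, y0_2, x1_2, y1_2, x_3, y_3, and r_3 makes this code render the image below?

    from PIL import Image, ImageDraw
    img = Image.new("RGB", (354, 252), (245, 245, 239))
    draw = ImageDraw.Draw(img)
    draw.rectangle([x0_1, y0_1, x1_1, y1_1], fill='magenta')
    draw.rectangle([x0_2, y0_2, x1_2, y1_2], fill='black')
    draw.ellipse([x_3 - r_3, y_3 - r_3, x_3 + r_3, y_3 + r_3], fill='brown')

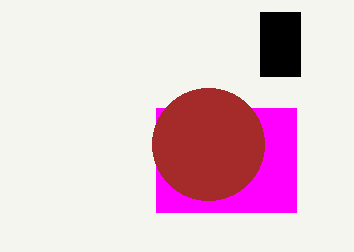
x0_1 = 156
y0_1 = 108
x1_1 = 296
y1_1 = 212
x0_2 = 260
y0_2 = 12
x1_2 = 300
y1_2 = 76
x_3 = 208
y_3 = 144
r_3 = 56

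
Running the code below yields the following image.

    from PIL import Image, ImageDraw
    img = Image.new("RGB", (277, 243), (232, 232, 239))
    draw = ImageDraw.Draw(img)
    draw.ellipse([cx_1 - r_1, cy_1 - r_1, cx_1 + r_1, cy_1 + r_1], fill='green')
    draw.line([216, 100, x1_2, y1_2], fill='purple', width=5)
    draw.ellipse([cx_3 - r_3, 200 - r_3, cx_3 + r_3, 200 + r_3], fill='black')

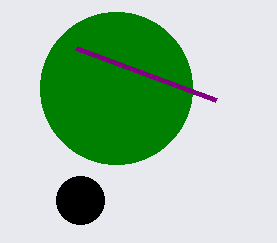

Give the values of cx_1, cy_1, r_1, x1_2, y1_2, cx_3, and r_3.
cx_1 = 116, cy_1 = 88, r_1 = 76, x1_2 = 76, y1_2 = 48, cx_3 = 80, r_3 = 24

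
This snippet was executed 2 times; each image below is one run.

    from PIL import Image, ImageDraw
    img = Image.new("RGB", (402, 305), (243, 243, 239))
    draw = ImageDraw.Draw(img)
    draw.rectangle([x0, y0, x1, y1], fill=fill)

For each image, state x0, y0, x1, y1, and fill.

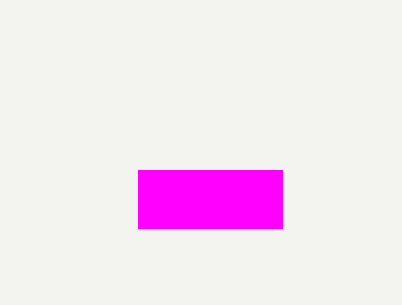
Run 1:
x0 = 138
y0 = 170
x1 = 282
y1 = 228
fill = 'magenta'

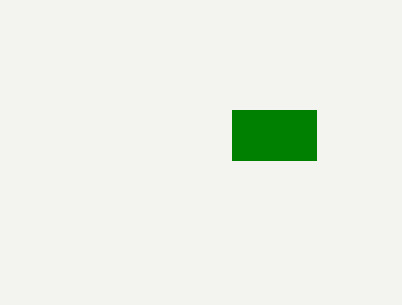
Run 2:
x0 = 232, y0 = 110, x1 = 316, y1 = 160, fill = 'green'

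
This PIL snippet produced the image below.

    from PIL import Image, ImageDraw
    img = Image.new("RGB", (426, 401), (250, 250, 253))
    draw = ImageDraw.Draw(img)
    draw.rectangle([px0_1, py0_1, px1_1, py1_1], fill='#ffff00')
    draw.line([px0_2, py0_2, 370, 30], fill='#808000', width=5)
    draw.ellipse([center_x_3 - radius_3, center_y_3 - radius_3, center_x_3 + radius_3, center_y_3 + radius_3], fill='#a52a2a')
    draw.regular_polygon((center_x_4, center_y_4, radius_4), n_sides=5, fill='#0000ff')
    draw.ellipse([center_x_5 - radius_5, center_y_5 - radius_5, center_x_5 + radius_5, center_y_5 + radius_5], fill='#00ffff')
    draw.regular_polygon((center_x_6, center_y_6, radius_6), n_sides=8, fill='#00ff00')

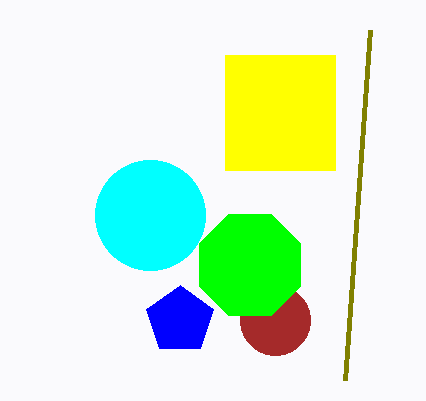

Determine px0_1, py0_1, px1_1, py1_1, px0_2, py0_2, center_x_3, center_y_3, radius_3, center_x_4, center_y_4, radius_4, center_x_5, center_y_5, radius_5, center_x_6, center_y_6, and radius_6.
px0_1 = 225, py0_1 = 55, px1_1 = 335, py1_1 = 170, px0_2 = 345, py0_2 = 380, center_x_3 = 275, center_y_3 = 320, radius_3 = 35, center_x_4 = 180, center_y_4 = 320, radius_4 = 35, center_x_5 = 150, center_y_5 = 215, radius_5 = 55, center_x_6 = 250, center_y_6 = 265, radius_6 = 55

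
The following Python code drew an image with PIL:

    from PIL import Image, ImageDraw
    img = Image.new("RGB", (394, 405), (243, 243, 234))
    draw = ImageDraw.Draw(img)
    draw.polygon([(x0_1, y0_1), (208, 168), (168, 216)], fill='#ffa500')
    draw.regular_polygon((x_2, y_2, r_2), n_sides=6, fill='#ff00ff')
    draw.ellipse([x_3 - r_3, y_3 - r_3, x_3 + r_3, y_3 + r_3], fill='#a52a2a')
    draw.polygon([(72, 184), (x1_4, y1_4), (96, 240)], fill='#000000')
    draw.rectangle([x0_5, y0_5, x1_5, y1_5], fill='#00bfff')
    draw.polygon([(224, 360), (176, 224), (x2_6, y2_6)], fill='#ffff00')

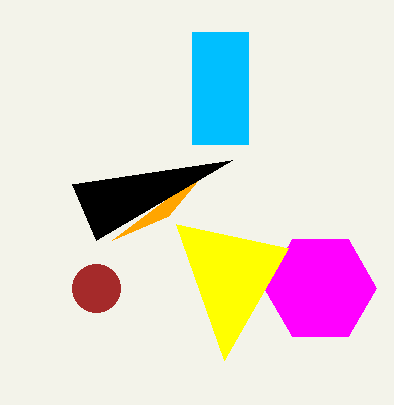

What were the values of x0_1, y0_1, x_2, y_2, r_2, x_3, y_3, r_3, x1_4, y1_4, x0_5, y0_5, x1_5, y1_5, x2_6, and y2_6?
x0_1 = 112
y0_1 = 240
x_2 = 320
y_2 = 288
r_2 = 56
x_3 = 96
y_3 = 288
r_3 = 24
x1_4 = 232
y1_4 = 160
x0_5 = 192
y0_5 = 32
x1_5 = 248
y1_5 = 144
x2_6 = 288
y2_6 = 248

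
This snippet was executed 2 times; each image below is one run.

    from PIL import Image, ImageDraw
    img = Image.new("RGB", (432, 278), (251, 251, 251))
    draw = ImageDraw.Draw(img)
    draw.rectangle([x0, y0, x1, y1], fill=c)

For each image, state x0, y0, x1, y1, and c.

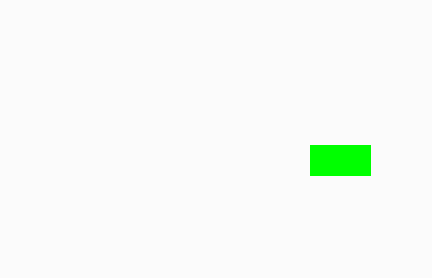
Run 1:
x0 = 310, y0 = 145, x1 = 370, y1 = 175, c = 'lime'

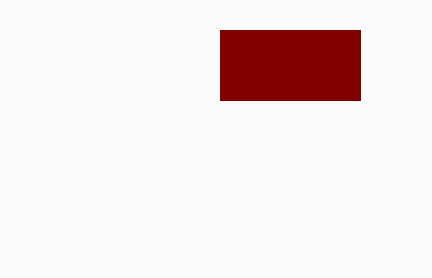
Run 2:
x0 = 220
y0 = 30
x1 = 360
y1 = 100
c = 'maroon'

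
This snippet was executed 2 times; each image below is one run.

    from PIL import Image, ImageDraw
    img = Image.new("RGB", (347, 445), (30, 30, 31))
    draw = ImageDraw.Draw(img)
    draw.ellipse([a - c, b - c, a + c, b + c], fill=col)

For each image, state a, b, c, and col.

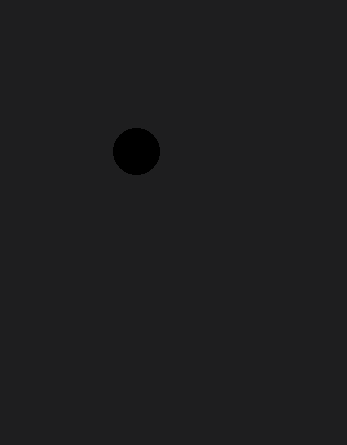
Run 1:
a = 136; b = 151; c = 23; col = 'black'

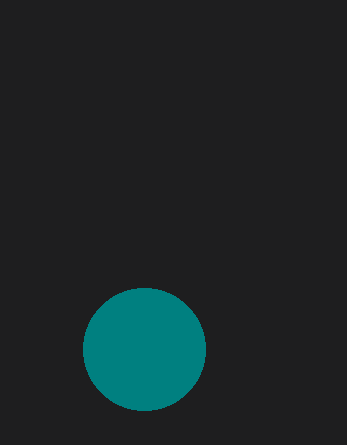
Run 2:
a = 144; b = 349; c = 61; col = 'teal'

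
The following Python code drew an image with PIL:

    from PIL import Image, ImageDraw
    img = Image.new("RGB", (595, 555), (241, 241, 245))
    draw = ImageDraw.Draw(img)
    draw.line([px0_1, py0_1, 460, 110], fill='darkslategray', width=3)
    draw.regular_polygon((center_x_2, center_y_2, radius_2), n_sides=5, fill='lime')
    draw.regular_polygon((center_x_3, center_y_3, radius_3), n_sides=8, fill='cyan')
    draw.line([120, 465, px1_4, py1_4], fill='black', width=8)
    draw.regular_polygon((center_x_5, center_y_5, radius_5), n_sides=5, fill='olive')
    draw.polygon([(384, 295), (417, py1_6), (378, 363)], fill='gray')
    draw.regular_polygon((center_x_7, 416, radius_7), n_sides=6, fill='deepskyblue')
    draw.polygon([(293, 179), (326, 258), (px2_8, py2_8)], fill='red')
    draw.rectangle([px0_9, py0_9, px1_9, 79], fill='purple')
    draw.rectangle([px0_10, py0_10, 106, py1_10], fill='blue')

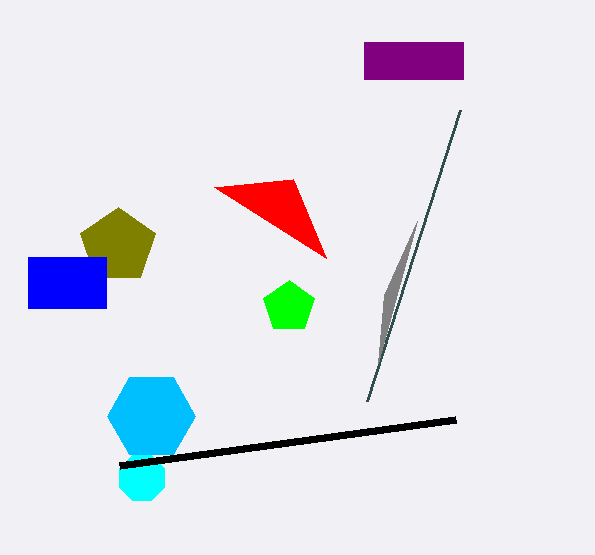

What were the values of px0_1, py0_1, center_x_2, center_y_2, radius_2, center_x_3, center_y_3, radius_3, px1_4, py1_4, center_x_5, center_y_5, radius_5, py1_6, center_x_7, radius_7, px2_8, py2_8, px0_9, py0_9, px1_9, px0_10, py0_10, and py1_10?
px0_1 = 367, py0_1 = 401, center_x_2 = 289, center_y_2 = 307, radius_2 = 27, center_x_3 = 142, center_y_3 = 478, radius_3 = 24, px1_4 = 456, py1_4 = 419, center_x_5 = 118, center_y_5 = 246, radius_5 = 39, py1_6 = 221, center_x_7 = 151, radius_7 = 44, px2_8 = 214, py2_8 = 187, px0_9 = 364, py0_9 = 42, px1_9 = 463, px0_10 = 28, py0_10 = 257, py1_10 = 308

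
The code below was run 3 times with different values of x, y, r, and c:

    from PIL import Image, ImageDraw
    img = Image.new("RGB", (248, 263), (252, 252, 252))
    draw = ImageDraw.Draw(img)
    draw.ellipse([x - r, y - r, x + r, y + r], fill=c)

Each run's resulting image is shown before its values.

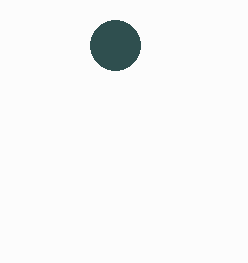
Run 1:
x = 115; y = 45; r = 25; c = 'darkslategray'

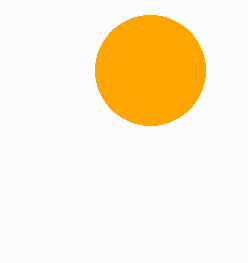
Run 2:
x = 150
y = 70
r = 55
c = 'orange'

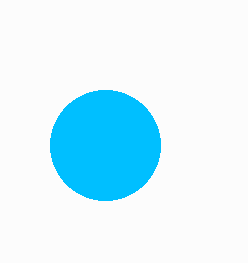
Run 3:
x = 105; y = 145; r = 55; c = 'deepskyblue'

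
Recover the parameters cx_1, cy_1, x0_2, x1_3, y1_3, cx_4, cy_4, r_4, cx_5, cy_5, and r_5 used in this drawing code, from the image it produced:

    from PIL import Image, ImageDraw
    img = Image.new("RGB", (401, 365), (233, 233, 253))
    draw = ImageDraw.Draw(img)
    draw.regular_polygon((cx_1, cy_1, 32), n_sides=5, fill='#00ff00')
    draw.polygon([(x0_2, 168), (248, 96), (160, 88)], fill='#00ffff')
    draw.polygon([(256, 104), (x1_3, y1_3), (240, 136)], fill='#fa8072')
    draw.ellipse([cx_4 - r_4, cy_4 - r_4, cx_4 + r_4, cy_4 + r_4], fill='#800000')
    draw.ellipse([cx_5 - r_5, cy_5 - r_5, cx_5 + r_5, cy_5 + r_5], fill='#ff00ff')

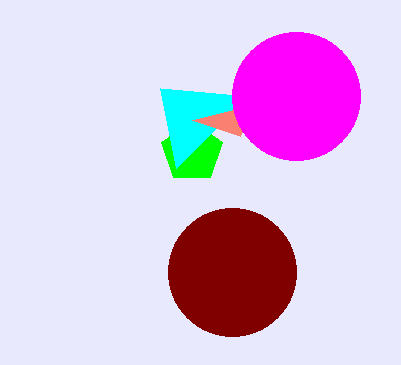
cx_1 = 192; cy_1 = 152; x0_2 = 176; x1_3 = 192; y1_3 = 120; cx_4 = 232; cy_4 = 272; r_4 = 64; cx_5 = 296; cy_5 = 96; r_5 = 64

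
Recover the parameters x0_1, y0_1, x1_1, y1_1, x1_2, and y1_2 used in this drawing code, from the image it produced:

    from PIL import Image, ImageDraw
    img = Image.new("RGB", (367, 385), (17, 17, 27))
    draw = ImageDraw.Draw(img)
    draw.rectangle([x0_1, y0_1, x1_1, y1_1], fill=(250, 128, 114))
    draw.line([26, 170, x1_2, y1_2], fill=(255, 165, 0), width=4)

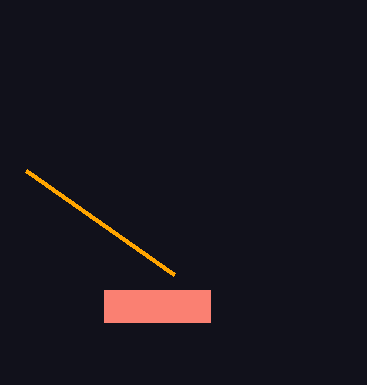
x0_1 = 104; y0_1 = 290; x1_1 = 210; y1_1 = 322; x1_2 = 174; y1_2 = 274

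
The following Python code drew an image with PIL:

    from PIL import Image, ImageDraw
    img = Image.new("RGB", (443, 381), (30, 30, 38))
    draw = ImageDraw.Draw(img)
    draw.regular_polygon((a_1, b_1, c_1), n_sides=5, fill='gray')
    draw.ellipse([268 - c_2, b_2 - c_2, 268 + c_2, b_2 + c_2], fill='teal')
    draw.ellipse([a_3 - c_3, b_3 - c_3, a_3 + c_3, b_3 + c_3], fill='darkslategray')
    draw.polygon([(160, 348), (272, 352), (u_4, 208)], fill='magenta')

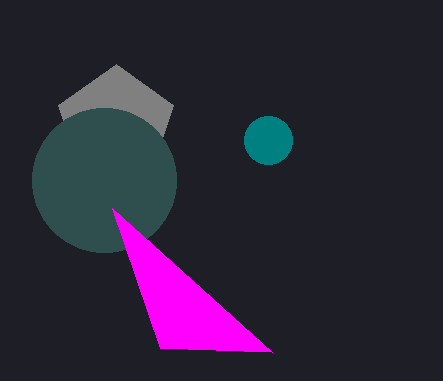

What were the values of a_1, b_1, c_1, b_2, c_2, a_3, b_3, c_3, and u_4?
a_1 = 116, b_1 = 124, c_1 = 60, b_2 = 140, c_2 = 24, a_3 = 104, b_3 = 180, c_3 = 72, u_4 = 112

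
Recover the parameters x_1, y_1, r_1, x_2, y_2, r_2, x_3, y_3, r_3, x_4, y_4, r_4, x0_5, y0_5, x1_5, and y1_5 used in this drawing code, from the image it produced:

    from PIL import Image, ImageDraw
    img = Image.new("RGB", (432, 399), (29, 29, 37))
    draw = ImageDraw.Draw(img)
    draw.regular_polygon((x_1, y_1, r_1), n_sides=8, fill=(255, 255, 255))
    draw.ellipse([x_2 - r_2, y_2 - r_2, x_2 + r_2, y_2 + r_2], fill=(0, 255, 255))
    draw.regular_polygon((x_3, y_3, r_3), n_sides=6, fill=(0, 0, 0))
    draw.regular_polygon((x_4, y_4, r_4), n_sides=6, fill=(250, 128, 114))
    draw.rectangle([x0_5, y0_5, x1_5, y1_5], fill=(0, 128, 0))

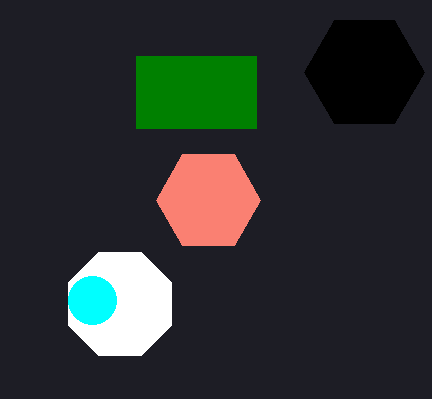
x_1 = 120; y_1 = 304; r_1 = 56; x_2 = 92; y_2 = 300; r_2 = 24; x_3 = 364; y_3 = 72; r_3 = 60; x_4 = 208; y_4 = 200; r_4 = 52; x0_5 = 136; y0_5 = 56; x1_5 = 256; y1_5 = 128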